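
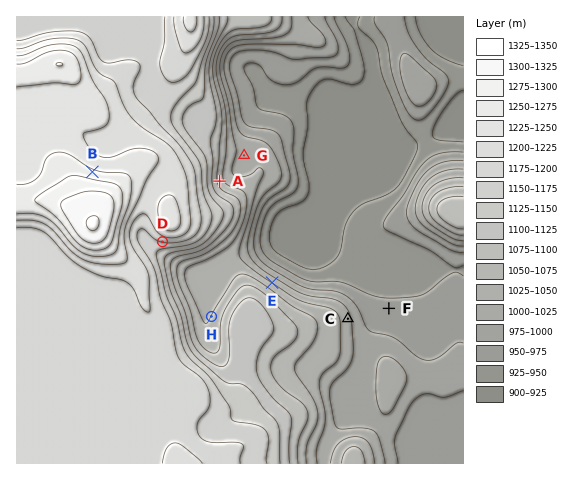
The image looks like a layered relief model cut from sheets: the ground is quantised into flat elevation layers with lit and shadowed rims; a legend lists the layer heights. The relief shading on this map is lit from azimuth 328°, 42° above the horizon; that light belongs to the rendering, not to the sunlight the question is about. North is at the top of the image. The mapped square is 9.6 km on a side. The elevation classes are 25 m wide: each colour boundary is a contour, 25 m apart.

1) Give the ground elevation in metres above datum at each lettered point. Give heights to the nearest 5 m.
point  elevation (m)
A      1065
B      1255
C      1010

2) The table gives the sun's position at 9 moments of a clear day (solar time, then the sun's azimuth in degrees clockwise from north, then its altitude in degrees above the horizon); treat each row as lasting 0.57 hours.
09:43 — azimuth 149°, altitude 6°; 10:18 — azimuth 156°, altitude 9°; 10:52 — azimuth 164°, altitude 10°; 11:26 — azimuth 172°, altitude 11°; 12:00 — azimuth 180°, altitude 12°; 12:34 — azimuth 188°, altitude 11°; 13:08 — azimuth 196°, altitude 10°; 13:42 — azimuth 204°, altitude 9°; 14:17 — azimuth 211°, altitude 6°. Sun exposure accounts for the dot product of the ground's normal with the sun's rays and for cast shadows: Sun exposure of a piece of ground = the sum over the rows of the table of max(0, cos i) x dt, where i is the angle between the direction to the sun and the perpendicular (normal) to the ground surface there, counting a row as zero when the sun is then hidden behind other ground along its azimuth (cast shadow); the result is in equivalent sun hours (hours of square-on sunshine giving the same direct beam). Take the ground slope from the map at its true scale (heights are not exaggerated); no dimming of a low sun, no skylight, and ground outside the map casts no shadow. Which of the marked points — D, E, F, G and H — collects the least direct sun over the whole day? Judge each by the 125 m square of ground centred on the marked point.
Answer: E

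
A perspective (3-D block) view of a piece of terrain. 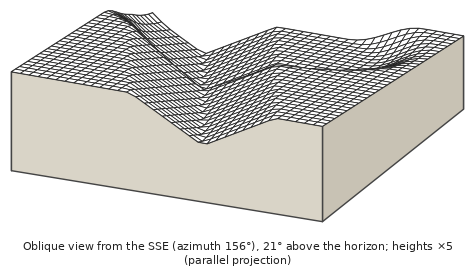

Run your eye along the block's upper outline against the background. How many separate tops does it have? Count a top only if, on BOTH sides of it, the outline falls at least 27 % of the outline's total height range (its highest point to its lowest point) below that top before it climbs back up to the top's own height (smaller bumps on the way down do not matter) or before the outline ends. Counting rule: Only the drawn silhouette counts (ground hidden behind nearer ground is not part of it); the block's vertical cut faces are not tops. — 2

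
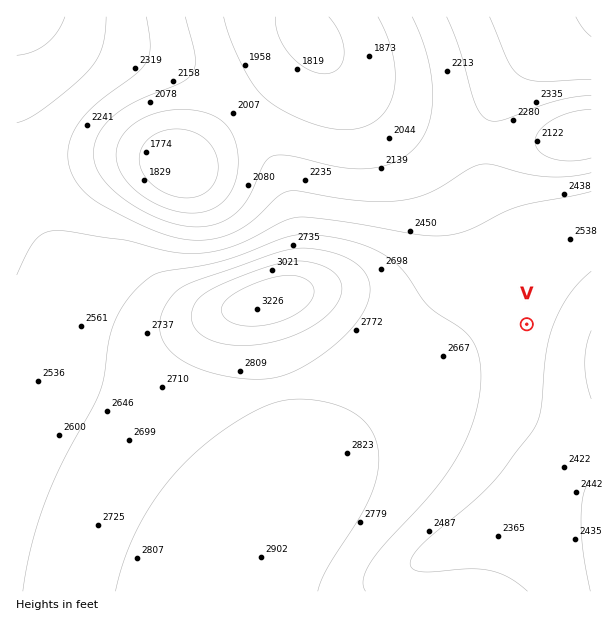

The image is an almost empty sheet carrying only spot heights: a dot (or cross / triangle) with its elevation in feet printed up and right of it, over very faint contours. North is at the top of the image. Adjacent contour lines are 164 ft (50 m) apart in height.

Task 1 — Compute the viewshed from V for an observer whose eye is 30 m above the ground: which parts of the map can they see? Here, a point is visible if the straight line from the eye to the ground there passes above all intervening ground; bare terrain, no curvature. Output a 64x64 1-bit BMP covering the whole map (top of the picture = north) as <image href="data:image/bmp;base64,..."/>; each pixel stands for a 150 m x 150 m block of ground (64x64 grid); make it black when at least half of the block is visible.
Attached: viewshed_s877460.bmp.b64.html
<image width="64" height="64" href="data:image/bmp;base64,Qk0+AgAAAAAAAD4AAAAoAAAAQAAAAEAAAAABAAEAAAAAAAACAAATCwAAEwsAAAIAAAAAAAAA////AAAAAAAAAAAAAA///wAAAAAAAf//AAAAAAAAf/8AAAAAAAA//wAAAAAAAA//AAAAAAAAB/8AAAAAAAAB/wAAAAAAAAB/AAAAAAAAAH8AAAAAHgAAPwAAAAAfgAA/AAAAAB/gAD8AAAAAH/AAPwAAAAAf/AA/AAAAAB//AD8AAAAAH//APwAAAAAf//x/AAAAAB////8AAAAAD////wAAAAAP////AAAAAA////8AAAAAD////wAAAAAP////AAAAAA////8AAAAAH////wAAAAD/////AAAAA/////8AAAAH/////wAAAA//////AAAAD/////8AAAAP/////wAAAAf/////AAAAA/////8AAAAB/////wAAAAD/////AAAAAH////8AAAAAH/8P/wAAAAAH/Af/AAAAAAAAA/8AAAAAAAAB/wAAAAAAAAA/AAAAAAAAAAMAAAAAAAAAAAAAAAAAAAAAAAAAAAAAAAAAAAAAAAAAAAAAAAAAAAAAAAAAAAAAAAAAAAAAAAAAAAAAAAAAAAAAAAAAAAAAAAAAAAAAAAAAAAAAAAAAAAAAAAAAAAAAAAAAAAAAAAAPAAAAAAAAAB/wAAAAAAAAP/8/+AAAAAA/////AAAAAH/////AAAAA/////8AAAAD/////4AAAAf/////gAAAD/////+AAAAf//w=="/>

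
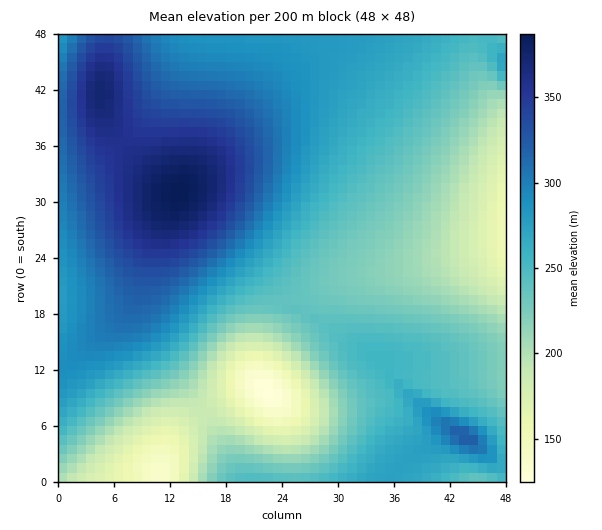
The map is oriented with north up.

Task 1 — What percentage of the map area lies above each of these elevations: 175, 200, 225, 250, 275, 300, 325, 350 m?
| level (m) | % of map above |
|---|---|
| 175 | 93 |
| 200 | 85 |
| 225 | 73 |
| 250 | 54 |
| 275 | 39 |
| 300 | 26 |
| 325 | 16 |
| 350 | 9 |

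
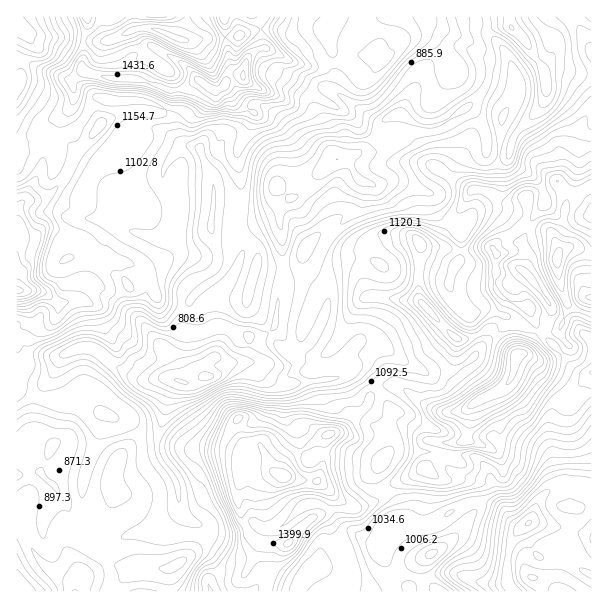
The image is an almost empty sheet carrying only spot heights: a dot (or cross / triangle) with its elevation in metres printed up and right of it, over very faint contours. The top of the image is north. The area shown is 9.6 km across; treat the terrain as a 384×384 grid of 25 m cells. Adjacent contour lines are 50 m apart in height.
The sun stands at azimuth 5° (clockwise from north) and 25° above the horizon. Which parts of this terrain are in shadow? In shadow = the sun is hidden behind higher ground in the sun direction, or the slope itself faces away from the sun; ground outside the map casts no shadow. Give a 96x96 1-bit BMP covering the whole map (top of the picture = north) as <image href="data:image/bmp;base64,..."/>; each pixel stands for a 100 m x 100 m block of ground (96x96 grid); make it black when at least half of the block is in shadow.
<image width="96" height="96" href="data:image/bmp;base64,Qk2+BAAAAAAAAD4AAAAoAAAAYAAAAGAAAAABAAEAAAAAAIAEAAATCwAAEwsAAAIAAAAAAAAA////AAAAAAAAAAAAAAAAAAAAHAAAAAAAAAwAAAAAGAAAAAAAAA4AAAAAAAAAAAAAAA4AAAfgAAAAAAAAAA8AAAfgAAAAAAAAAB8AAAPgAAAAAAAAAB+AAAHgAAAAAAAAAAfAAAAAAAAAAAAAEADgAAAAAAAAAAAAOADxwAAA8AAAAAAAPABz4AAA+AAAAAAAeABz+AIA/AAAAAAAeAgD/A+A/AAAAAAAeB8PH//h/AAAAAAAcB/8B//x/gAAAAAAcD/4AP///gAAAAAAYD/wAf///gAAAAAA4B/gAP/9/gAAAAAAwAQAADwATzAAAAAQwAAAAAAHAH4AAAAwgAAAAAAPgH4AAAAwAAAAAAA/gDwAAAAAAAAAAAD/AAAAAAAAAAAGAA/+AAAAAAAAAAAPgA/4AAAAAAAAAAAPAAADAAAAAAAAAAAAAAPP/AAAAAAAAAAAAAf//AAAAAAAAAAAAA///AAAAAAAAAAAAAf7/AAAAAAAAAAAACAN8AAAAAAAAAAAAEAA+YAAAAAAAAAAAAAAeYAAAAAAAAAAAAAAGYAAAAAAAAAAAAAAAIAAAAAAAAEAAAAAAIAAAAAAAAAAAAAAAAAAAAAAAAAAAABAAAAHAYAEABgAAADgAAiP/4AP3DAAAAHwAAjf/wODyAAAAAH4AAD//wPB4AAAAA/8AGDv/gfAQgAAAB8EAEPn/AfAB4AAAD4AAAfz/h+MH4AAAPwAAAf4/j+MPgAAAfwADA/8fj+AAAAAf/gAeAz8MH8AAAAAf/AB4HD8AH4AAAAAHAADgOD4ADAAAAAAAAADAOAAAAAAAAAAAAAAAMAAAAAAAAAAAAAAAcAAAAAAAAAAAAAAAcAAAAAAAAAAAAAAAYcAAAAAAAAAAAAEcA8AAAAAAAAAAAAGcAYAAAAAAAAAAAAGAAAAAAAAAAAAAAAAAAAAAAAAAAAAAAAAAAAAAAAAAAAAAAAAAAAAAAAAAAAAAAAAAAAAAAAAAAAAAAAAAAAAAAAAAAAAAAAAAAAAAAAAAAAAAAAAAAAAAAAAAAAAAAAIAAAAAAAAAAAAAAAcAAAAAAAAAAAAAAAIAAAAAAAAAAAAAAAAAAAAAAAAgAAAAAAAAAAAAAABwGAAAAAAAAAAAAADwHAAAAAAAAAAAAAD4PgAAAAAAAAAAAAH4PgeAAAAAAAAAAA/4fw/wAAAAAAAAAD//fg/wAAAAAAAAAD///h/4AAAAAAAAAH///D/wAAAAAAAAAf//+D/AAAAAAAAAD///8wPGB4AAAAAAH////wOPg8AAAAAD/////wAfwDAAAAAH/////gA8wBgAAAAH///v+AB+AAwAAABH/+TD4ADHAAAAAADH/wCBgAADgAAAAAAPwAAAADgBwAAAAAAAAAAAAfAA4AAAAAAAABwAH8AA+AAAAAAAADAAHgAAfAAAAAAAAAAAGAAAHAAAAAAAAAAAAAAAAAAAAAAAAAAAAAAAAAAAAAAA8DA4AAAAAAAAAAAG//g9gAAAAAAAAAAMf/g5wAAAAAAAAAAID/gBgAAAAAAAAA="/>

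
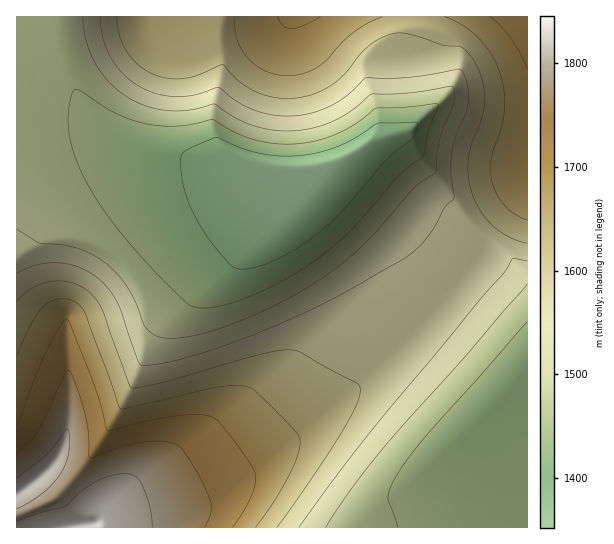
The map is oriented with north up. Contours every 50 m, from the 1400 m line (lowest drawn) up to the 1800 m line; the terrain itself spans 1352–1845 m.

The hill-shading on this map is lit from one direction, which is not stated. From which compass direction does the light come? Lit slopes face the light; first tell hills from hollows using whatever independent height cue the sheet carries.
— SE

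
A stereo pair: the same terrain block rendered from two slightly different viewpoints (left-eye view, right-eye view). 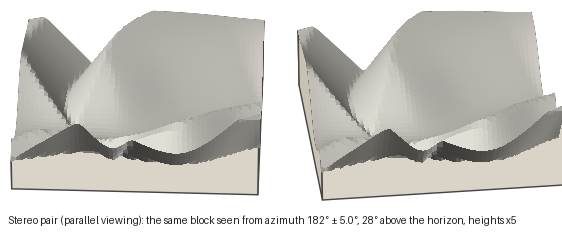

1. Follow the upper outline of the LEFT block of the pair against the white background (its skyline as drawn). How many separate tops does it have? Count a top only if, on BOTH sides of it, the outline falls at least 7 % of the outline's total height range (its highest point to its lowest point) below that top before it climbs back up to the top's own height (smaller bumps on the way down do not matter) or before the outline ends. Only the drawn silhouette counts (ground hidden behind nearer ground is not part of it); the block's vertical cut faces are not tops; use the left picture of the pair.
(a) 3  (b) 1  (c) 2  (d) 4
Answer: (c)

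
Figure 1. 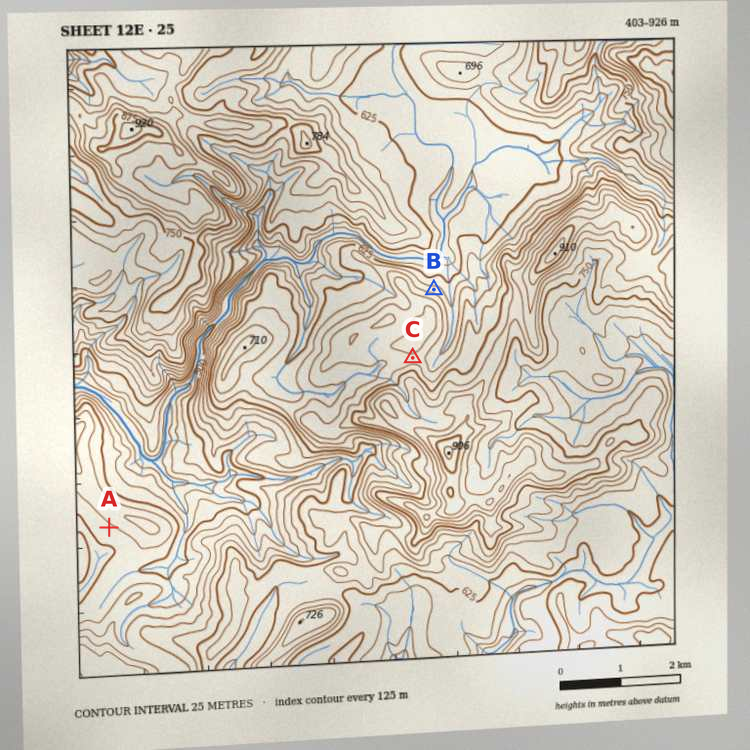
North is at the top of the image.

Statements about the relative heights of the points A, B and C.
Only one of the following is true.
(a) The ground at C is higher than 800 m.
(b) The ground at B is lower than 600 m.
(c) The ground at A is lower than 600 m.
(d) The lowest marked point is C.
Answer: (c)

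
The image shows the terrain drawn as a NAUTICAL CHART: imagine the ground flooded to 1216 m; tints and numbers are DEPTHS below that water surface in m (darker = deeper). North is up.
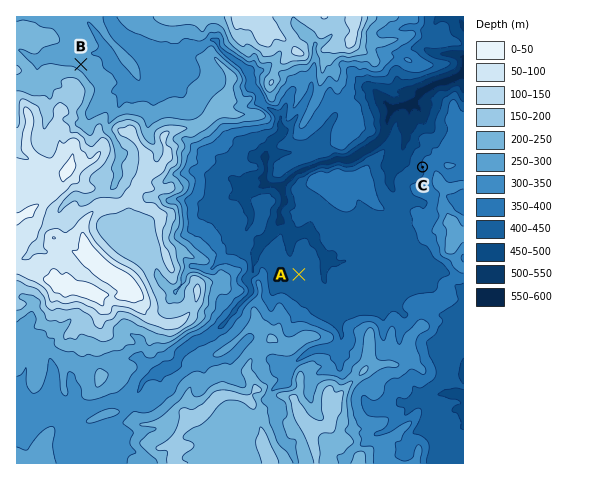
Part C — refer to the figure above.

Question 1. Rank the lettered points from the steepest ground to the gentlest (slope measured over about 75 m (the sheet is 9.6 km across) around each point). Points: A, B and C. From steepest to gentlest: C B A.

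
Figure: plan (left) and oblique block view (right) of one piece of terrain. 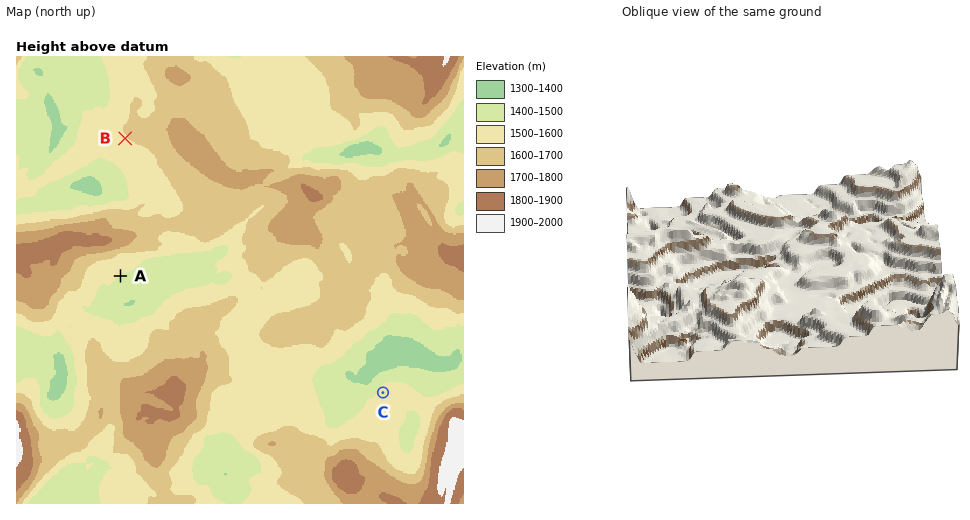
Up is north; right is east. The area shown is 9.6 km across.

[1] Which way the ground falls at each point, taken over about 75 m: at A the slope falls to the SE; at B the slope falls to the SW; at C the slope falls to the NW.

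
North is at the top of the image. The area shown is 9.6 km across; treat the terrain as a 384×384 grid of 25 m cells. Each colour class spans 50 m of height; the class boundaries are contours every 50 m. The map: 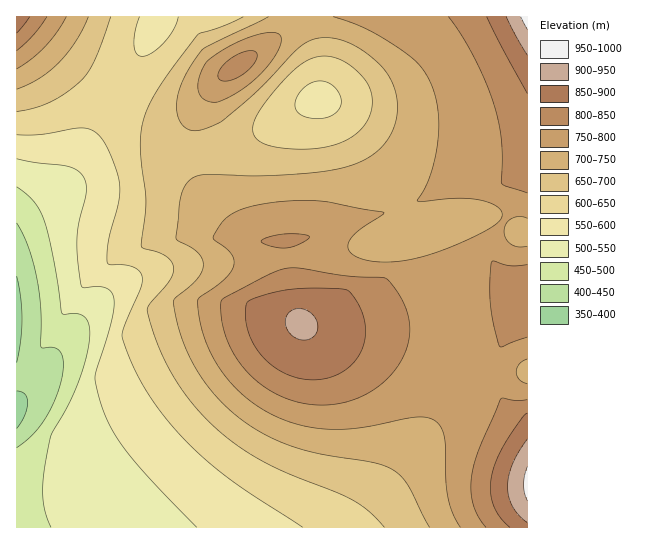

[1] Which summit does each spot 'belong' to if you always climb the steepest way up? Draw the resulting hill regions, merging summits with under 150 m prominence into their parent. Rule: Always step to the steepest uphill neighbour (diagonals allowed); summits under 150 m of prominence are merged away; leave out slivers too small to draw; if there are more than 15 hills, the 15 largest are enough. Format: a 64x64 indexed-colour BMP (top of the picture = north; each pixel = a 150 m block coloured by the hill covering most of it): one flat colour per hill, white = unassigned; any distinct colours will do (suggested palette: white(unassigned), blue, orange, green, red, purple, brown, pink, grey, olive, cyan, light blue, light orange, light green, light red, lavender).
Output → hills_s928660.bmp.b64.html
<image width="64" height="64" href="data:image/bmp;base64,Qk12CAAAAAAAAHYAAAAoAAAAQAAAAEAAAAABAAQAAAAAAAAIAAATCwAAEwsAABAAAAAAAAAA////ALR3HwAOf/8ALKAsACgn1gC9Z5QAS1aMAMJ34wB/f38AIr28AM++FwDox64AeLv/AIrfmACWmP8A1bDFABEREREREREREREREREREREREREREREREREREREREREREREREREREREREREREREREREREREREREREREREREREREREREREREREREREREREREREREREREREREREREREREREREREREREREREREREREREREREREREREREREREREREREREREREREREREREREREREREREREREREREREREREREREREREREREREREREREREREREREREREREREREREREREREREREREREREREREREREREREREREREREREREREREREREREREREREREREREREREREREREREREREREREREREREREREREREREREREREREREREREREREREREREREREREREREREREREREREREREREREREREREREREREREREREREREREREREREREREREREREREREREREREREREREREREREREREREREREREREREREREREREREREREREREREREREREREREREREREREREREREREREREREREREREREREREREREREREREREREREREREREREREREREREREREREREREREREREREREREREREREREREREREREREREREREREREREREREREREREREREREREREREREREREREREREREREREREREREREREREREREREREREREREREREREREREREREREREREREREREREREREREREREREREREREREREREREREREREREREREREREREREREREREREREREREREREREREREREREREREREREREREREREREREREREREREREREREREREREREREREREREREREREREREREREREREREREREREREREREREREREREREREREREREREREREREREREREREREREREREREREREREREREREREREREREREREREREREREREREREREREREREREREREREREREREREREREREREREREREREREREREREREREREREREREREREREREREREREREREREREREREREREREREREREREREREREREREREREREREREREREREREREREREREREREREREREREREREREREREREREREREREREREREREREREREREREREREREREREREREREREREREREREREREREREREREREREREREREREREREREREREREREREREREREREREREREREREREREREREREREREREREREREREREREREREREREREREREREREREREREREREREREREREREREREREREREREREREREREREREREREREREREREREREREREREREREREREREREREREREREREREREREREREREREREREREREREREREREREREREREREREREREREREREREREREREREREREREREREREREREREREREREREREREREREREREREREREREREREREREREREREREREREREREREREREREREREREREREREREREREREREREREREREREREREREREREREREREREREREREREREREREREREREREREREREREREREREREREREREREREREREREREREREREiERERERESIRERERERERERERERERERERERERERERERESIiIhERESIjERERERERERERERERERERERERERERERESIiIiIiIiIiMzERERERERERERERERERERERERERERERIiIiIiIiIiIzMxERERERERERERERERERERERERERERIiIiIiIiIiIjMzMxEREREREREREREREREREREREREREiIiIiIiIiIiMzMzIhEREREREREREREREREREREREREiIiIiIiIiIiIzMzMyIRERERERERERERERERERERERESIiIiIiIiIiIjMzMzMiIRERERERERERERERERERERESIiIiIiIiIiIiMzMzMyIiIRERERERERERERERERERERIiIiIiIiIiIiIzMzMzMiIiIiIiIiIhERERERERERERIiIiIiIiIiIiIjMzMzMyIiIiIiIiIiIiERERERERERIiIiIiIiIiIiIiMzMzMzMiIiIiIiIiIiIiERERERERIiIiIiIiIiIiIiIzMzMzMyIiIiIiIiIiIiIiERERERIiIiIiIiIiIiIiIjMzMzMzMiIiIiIiIiIiIiIiEREREiIiIiIiIiIiIiIiMzMzMzMzIiIiIiIiIiIiIiIiEREiIiIiIiIiIiIiIiIzMzMzMzMiIiIiIiIiIiIiIiIhIiIiIiIiIiIiIiIiIjMzMzMzMzIiIiIiIiIiIiIiIiIiIiIiIiIiIiIiIiIiMzMzMzMzMiIiIiIiIiIiIiIiIiIiIiIiIiIiIiIiIiIzMzMzMzMzIiIiIiIiIiIiIiIiIiIiIiIiIiIiIiIiIjMzMzMzMzMiIiIiIiIiIiIiIiIiIiIiIiIiIiIiIiIiMzMzMzMzMzIiIiIiIiIiIiIiIiIiIiIiIiIiIiIiIiIzMzMzMzMzMyIiIiIiIiIiIiIiIiIiIiIiIiIiIiIiIjMzMzMzMzMzIiIiIiIiIiIiIiIiIiIiIiIiIiIiIiIiMzMzMzMzMzMyIiIiIiIiIiIiIiIiIiIiIiIiIiIiIiIzMzMzMzMzMzIiIiIiIiIiIiIiIiIiIiIiIiIiIiIiIjMzMzMzMzMzMyIiIiIiIiIiIiIiIiIiIiIiIiIiIiIi"/>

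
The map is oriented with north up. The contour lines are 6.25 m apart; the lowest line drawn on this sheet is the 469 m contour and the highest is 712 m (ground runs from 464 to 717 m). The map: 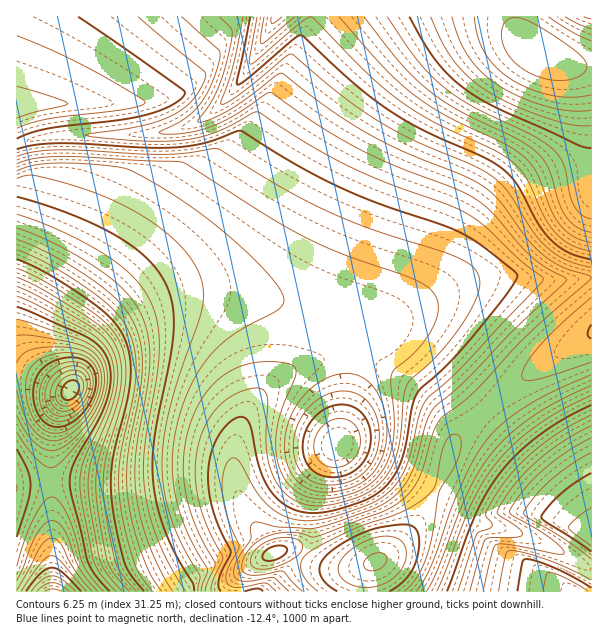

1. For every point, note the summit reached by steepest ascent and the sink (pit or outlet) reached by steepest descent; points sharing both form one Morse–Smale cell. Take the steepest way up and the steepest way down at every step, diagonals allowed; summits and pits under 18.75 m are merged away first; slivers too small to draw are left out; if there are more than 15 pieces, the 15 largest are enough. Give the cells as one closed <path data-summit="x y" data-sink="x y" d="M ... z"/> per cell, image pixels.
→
<path data-summit="540 53" data-sink="71 390" d="M515 16l-498 0-1 467 31-1 3-2 0-34 5-27 6-15 12-17 11-25 13-20 11-11 23-17 27-13 39-9 46 2 57 13 53 19 18 2 21-8 66-36 27-8 27 0 27 4 52-2 1-210-26-4-17-6-15-9-16-17z"/><path data-summit="375 561" data-sink="71 390" d="M512 276l-27 0-12 2-39 18-42 24-21 8-18-2-68-24-55-10-45 2-35 10-19 10-23 17-11 11-13 20-10 22-13 20-6 15-5 27 0 34 82 2 57-6 32 0 7 2 6 4 1-39 5-15 12-23 21-23 15-10 12-6 27-8 35 2 22 7 17 9 22 16 21 21 8 13 3 16 25-27 45-39 67-43-1-55-52 2z"/><path data-summit="375 561" data-sink="576 591" d="M591 334l-66 42-45 39-24 25-14 39-15 30-19 27-15 14-23 16-4 12 0 14 226-1z"/><path data-summit="375 561" data-sink="338 444" d="M354 358l-36 2-30 12-15 10-17 17-16 29-6 25 0 21 2 15 11 26 13 18 12 20 10-3 12 0 17 12 19 6 26 0 16-4 14-8 22-20 19-27 15-30 12-36 0-12-6-12-25-27-22-16-24-12z"/><path data-summit="375 561" data-sink="53 591" d="M221 476l-32 0-57 6-81-1 1 110 181 1 3-13 12-11 24-14-25-39-12-32-7-5z"/><path data-summit="375 561" data-sink="71 390" d="M294 550l-12 0-28 14-18 15-2 12 132 0 0-13 5-14-15 4-26 0-19-6z"/><path data-summit="540 53" data-sink="53 591" d="M50 481l-34 4 1 107 35-1 0-105z"/><path data-summit="540 53" data-sink="591 17" d="M591 16l-75 0 0 8 6 12 21 19 23 9 25 3z"/>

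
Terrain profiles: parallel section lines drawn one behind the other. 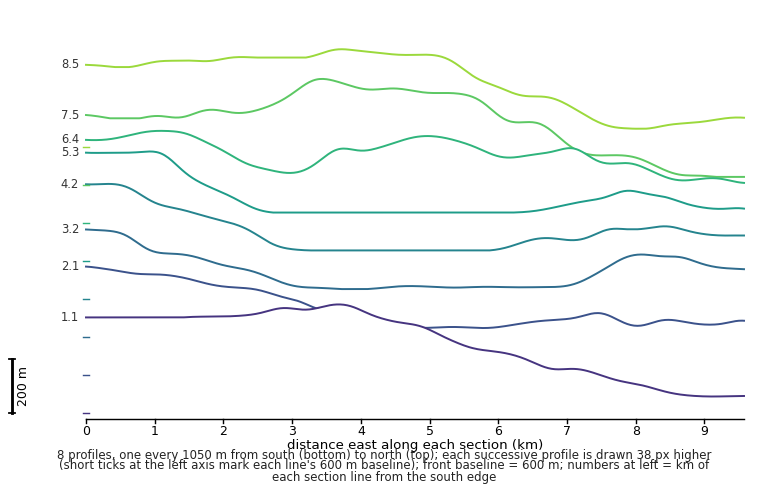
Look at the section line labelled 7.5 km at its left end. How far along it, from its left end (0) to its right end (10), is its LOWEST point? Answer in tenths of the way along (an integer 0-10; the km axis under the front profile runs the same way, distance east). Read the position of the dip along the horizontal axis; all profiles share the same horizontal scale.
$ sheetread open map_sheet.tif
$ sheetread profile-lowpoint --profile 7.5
10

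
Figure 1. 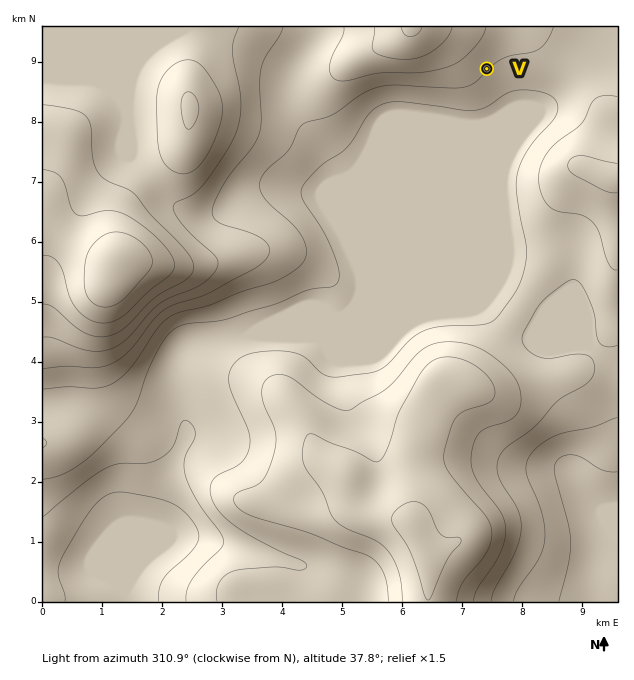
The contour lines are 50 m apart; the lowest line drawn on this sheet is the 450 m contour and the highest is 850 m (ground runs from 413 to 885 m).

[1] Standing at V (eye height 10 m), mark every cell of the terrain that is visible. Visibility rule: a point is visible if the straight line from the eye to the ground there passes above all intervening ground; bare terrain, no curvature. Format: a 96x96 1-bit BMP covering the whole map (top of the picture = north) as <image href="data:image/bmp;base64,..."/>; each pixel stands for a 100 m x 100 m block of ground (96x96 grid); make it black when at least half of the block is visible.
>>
<image width="96" height="96" href="data:image/bmp;base64,Qk2+BAAAAAAAAD4AAAAoAAAAYAAAAGAAAAABAAEAAAAAAIAEAAATCwAAEwsAAAIAAAAAAAAA////AAAAAAAAAAAAAAAAAAAAAAAAAAAAAAAAAAAAAAAAAAAAAAAAAAAAAAAAAAAAAAAAAAAAAAAAAAAAAAAAAAAAAAAAAAAAAAAAAAAAAAAAAAAAAAAAAAAAAAAAAAAAAAAAAAAAAAAAAAAAAAAAAAAAAAAAAAAAAAAAAAAAAAAAAAAAAAAAAAAAAAAAAAAAAAAAAIAAAAAAAAAAAAAAAYAAAAAAAAAAAAAAB4AAAAAAAAAAAAAA/4AAAAAAAAAAAAAD/wAAAAAAAAAAAAAH/wAAAAAAAAAAAAAH/wAAAAAAAAAAAAAH/gAAAAAAAAAAAAAP/AAAAAAAAAAAAAAfmAAAAAAAAAAAAAA/mAAAAAAAAAAAAAB/iAAAAAAAAAAAAAH/iAAAAAAAAAAAAAP/mAAAAAAAAAAAAAf/mAAAAAAAAAAAAA//CAAAAAAAAAAAAA/+CAAAAAAAAAAAAA/+DAAAAAAAAAAAAB/8DAAAAAAAAAAAAB/8HAAAAAAAAAAAAD///AAAAAAAAAAAAH///AAAAAAAAAAAAP///AAAAAAAAAAAAf///gAHgAAAAAAAA////gA/4AAAAAAAB////wH/+AAAAAAAD////4f//wAAAAAAf////////+AAAAAA//////////AAAAAAP/////////AAAAAAH////////+AAAAAAA////////8AAAAAAAH//////f8AAAAAAAD/////+f4AAAAAAAA/////+P4AAAAAAAAf////+GQAAAAAAAAH/////AAAAAgAAAAB/////gAAAAgAAAAA/////gAAAAwAAAAA/////wAAAB4AAAAB/////wAAAB4AAAAB/////4AAAA8AgAAD/////4AAAAf/8AAP/////8AAAAf//AA//////+AAAAf//8H//////+AAAA///////////+AAAB///////////8AAAB///////////8AAAD///////////4AAAD///////////4AAAH///////////wAAAH///////////wAAAH///////////wAAAP///////////4AAAH8D//8H/////4AAAAAB4AAB/////8AAAAAB4AAAf////8AAAAAB4AAAP////+AAAAAB4AAAD/////AAAAAB4AAAA/////gMAAAB4AAAAP////48AAAB4AAAAD/////8AAAB4AAAAB/////8AAAB4AAAAAf////8AAAB4AAAAAH////8AAAB4AAAAAB////8AAABwAAAAAAf///4AAABwAAAAAAP///4AAAAAAAAAAAD///4AAAAAAAAAAAB///4AAAAAAAAAAAB///8AAAAAAAAAAAB///8AAAAAAAAAAAB///8AAAAAAAAAAAD///8AAAAAAAAAAAH///8AAAAAAAAAAAH///8AAAAAAAAAAAP///8AAAAAAAAAAAf///8AAAAAAAAAA////4cAAAAAAAAAA///+AEAAAAAAAAAAf//8AAAAAAAAAAAAf//4AAAAAAAAAAAAPgBwAAAAAAAAAAAAEAAAAA="/>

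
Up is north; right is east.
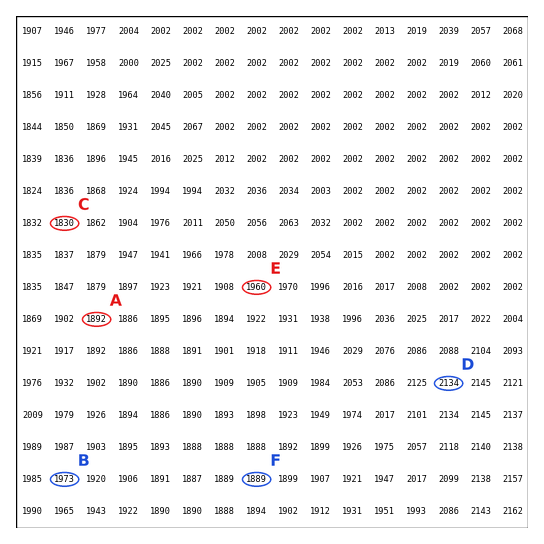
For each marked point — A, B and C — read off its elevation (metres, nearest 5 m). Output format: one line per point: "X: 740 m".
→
A: 1890 m
B: 1975 m
C: 1830 m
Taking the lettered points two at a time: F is below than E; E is below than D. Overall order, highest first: D E F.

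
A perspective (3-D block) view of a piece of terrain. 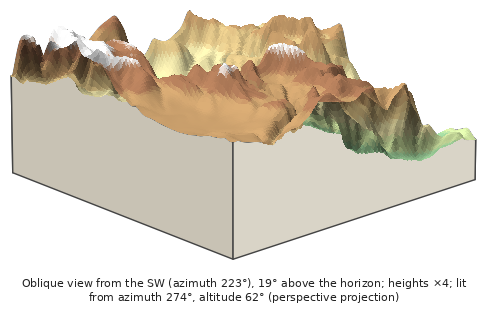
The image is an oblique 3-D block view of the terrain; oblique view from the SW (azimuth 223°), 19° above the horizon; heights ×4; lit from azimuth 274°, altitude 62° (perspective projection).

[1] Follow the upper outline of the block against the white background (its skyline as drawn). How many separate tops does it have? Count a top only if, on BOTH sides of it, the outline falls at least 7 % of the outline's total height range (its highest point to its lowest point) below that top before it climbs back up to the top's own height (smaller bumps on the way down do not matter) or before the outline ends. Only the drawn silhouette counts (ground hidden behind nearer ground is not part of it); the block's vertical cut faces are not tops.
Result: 5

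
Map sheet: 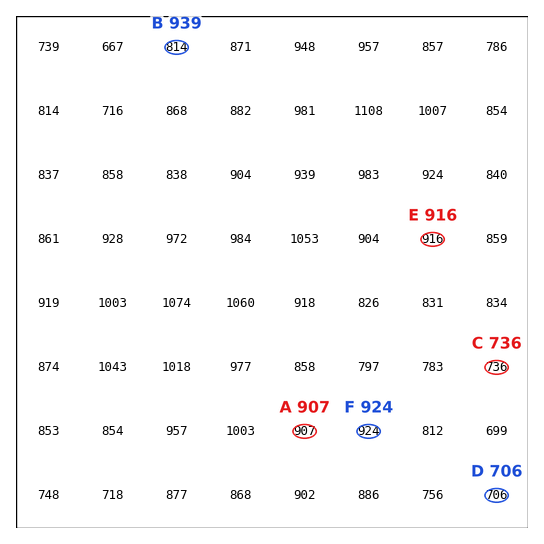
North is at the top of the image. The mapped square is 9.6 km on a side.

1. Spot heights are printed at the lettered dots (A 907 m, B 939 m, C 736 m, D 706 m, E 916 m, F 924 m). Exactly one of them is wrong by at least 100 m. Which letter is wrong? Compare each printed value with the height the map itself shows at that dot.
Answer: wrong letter B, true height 814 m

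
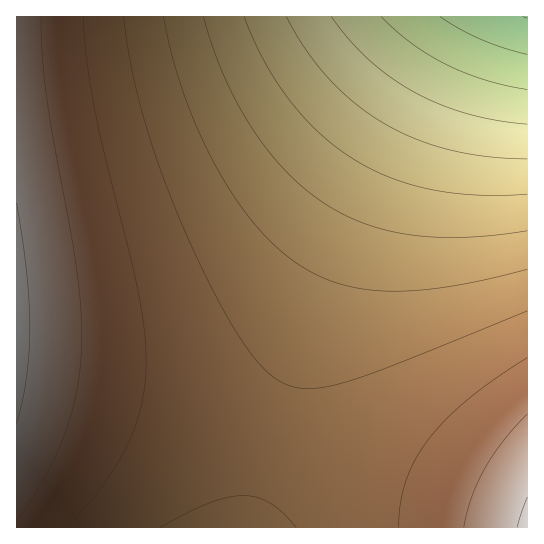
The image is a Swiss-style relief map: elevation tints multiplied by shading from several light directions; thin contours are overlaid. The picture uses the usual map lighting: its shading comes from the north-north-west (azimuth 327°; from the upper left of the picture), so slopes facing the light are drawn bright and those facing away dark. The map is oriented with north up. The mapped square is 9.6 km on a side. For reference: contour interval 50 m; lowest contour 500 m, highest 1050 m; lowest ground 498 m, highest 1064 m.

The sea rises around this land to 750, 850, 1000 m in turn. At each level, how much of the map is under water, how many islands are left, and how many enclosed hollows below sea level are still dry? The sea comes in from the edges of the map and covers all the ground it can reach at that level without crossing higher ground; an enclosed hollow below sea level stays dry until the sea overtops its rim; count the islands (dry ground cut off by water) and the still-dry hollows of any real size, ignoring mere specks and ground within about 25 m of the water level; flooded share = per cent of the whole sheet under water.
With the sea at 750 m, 15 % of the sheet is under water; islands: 0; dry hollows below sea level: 0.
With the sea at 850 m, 32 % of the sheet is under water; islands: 0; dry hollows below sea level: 0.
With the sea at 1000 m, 90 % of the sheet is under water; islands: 0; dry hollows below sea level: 0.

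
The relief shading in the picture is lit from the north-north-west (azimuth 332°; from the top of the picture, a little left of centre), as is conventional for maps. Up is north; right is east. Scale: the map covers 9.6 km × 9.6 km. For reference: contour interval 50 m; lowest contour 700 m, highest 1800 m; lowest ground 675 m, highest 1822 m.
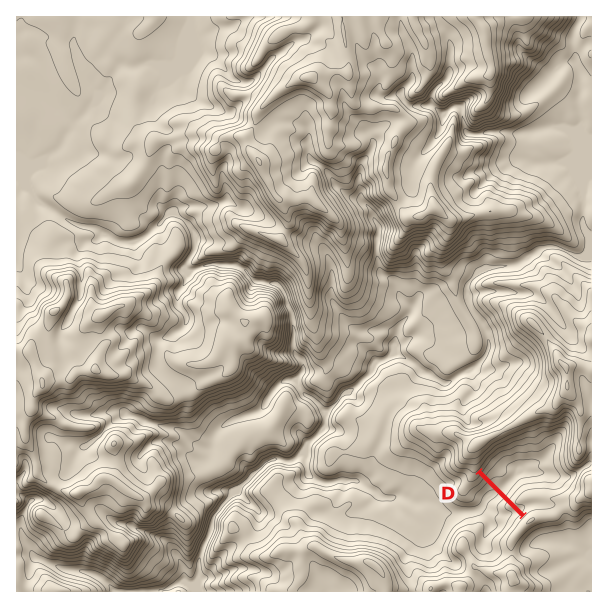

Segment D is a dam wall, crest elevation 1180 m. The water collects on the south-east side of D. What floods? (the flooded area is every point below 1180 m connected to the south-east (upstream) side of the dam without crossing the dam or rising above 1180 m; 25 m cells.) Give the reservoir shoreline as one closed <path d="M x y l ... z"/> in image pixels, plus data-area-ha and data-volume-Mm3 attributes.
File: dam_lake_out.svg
<path d="M561 428l-10 5-5 0-6 3-4 4-8-1-6 3-9 2-7 4-5 0-10 8-10 12 0 2 43 42 14-8-1-2-9-2-2-2 2-4 3-1 26 0 4-1 7-6 8-10-1-2-6-2-5-7-2-13 2-2 1-18-4-4z" data-area-ha="120" data-volume-Mm3="96.61"/>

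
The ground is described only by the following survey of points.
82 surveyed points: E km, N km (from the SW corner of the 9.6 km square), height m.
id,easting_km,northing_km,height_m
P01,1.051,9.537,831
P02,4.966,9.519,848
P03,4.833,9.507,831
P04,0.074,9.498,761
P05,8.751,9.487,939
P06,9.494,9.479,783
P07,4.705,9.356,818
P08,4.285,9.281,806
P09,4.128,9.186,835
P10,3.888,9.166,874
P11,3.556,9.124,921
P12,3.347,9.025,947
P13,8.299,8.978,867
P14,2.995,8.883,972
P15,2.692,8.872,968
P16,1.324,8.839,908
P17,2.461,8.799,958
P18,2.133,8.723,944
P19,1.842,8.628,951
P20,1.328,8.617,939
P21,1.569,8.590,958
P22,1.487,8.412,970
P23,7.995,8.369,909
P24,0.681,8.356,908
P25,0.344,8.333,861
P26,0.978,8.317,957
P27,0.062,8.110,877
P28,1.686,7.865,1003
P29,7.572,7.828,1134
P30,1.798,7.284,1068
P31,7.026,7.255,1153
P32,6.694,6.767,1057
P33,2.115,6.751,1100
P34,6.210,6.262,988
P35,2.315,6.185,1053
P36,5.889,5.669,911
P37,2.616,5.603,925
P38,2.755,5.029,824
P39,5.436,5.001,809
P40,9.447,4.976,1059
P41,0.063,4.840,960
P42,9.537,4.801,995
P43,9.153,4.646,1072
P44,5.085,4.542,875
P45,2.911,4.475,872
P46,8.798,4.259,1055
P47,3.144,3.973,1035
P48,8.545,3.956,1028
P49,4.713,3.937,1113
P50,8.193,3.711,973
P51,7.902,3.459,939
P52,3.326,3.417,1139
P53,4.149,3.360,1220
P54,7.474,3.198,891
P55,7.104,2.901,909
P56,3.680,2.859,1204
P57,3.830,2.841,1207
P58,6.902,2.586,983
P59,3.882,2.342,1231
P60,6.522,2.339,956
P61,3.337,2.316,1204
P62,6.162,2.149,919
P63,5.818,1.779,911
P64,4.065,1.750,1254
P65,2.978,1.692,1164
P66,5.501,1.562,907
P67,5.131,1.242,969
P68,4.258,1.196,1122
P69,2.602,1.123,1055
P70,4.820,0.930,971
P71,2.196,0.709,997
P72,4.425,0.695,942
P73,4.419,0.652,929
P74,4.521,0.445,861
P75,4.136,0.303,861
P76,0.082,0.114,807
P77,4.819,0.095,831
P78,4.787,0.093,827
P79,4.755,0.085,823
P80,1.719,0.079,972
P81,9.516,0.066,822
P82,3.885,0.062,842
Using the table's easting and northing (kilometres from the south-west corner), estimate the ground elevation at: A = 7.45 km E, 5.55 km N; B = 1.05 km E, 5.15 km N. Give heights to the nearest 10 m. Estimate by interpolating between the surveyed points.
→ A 930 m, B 770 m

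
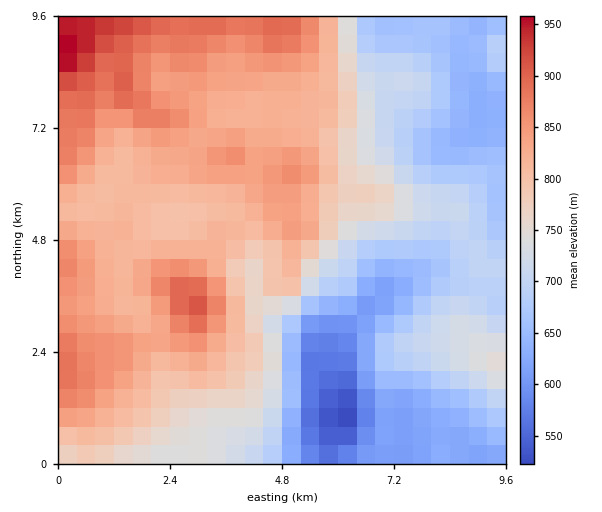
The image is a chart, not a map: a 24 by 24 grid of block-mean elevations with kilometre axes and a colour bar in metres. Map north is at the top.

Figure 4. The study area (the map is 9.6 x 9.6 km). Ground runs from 520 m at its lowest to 960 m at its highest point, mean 760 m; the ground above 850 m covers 15.3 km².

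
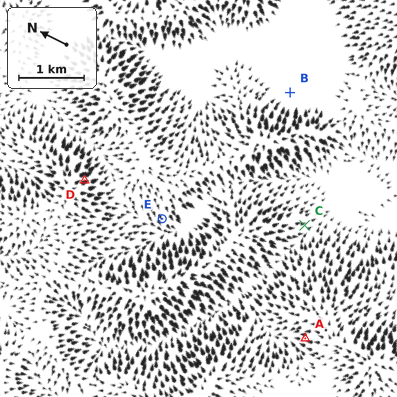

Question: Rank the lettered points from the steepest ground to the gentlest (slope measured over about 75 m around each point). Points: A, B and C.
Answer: A C B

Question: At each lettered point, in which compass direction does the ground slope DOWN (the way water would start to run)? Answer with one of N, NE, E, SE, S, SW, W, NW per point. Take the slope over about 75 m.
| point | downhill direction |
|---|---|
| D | SE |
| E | SW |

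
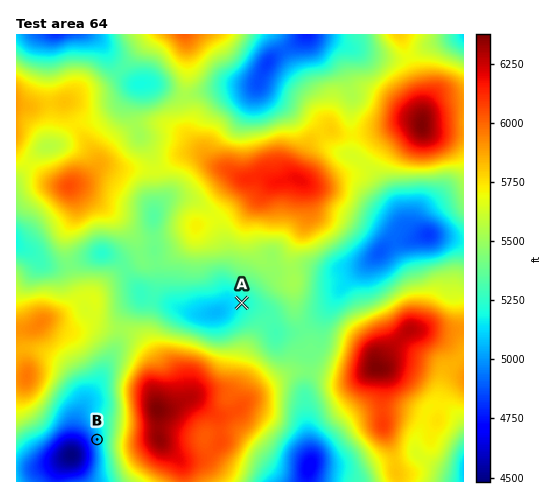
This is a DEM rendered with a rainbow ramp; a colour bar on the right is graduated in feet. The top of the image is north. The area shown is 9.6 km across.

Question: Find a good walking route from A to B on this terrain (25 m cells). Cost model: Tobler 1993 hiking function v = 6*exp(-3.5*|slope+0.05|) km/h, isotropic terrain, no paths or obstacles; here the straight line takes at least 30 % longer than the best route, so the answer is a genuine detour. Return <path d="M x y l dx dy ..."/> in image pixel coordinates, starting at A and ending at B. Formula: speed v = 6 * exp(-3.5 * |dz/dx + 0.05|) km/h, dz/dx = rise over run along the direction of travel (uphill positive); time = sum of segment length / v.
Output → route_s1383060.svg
<path d="M242 303l-13 13-26 13-48 0-18 9-7 7-21 42 0 13-4 7-4 4-4 7 0 21"/>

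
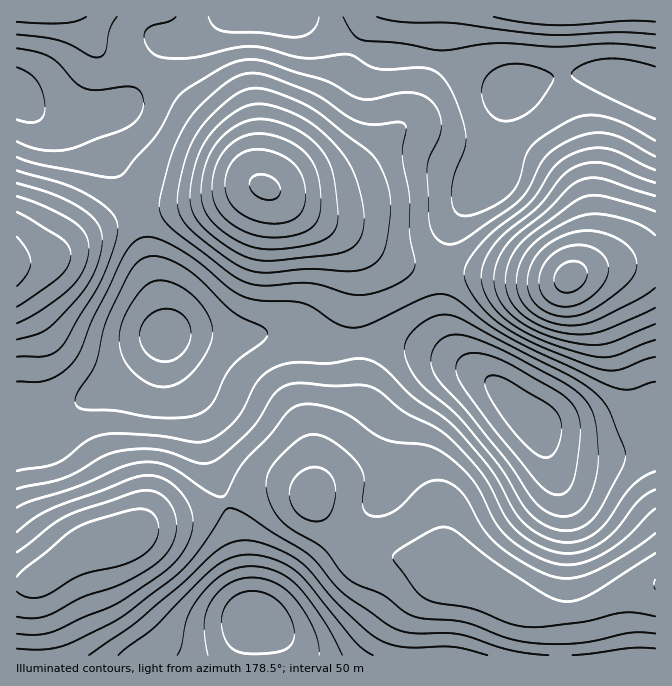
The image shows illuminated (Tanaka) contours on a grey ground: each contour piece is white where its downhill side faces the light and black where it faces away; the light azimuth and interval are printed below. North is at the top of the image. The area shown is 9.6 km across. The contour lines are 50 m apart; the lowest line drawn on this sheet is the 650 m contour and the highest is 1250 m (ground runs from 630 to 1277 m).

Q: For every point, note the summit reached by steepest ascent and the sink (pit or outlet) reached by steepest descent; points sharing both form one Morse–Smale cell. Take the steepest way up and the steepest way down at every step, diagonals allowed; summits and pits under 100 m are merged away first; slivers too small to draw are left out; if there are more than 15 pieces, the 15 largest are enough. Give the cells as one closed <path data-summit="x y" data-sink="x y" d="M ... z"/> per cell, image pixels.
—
<path data-summit="255 17" data-sink="265 187" d="M300 16l-76 0-20 15-14 7-21 3-13 12-10 22-17 25-12 9-17 4-2 2 0 12 5 16 28 49 5 20 4 2 9-3 56-8 42-15 17-2 44 30 42 18 37 24 23 8 32 3 6-32 8-20 7-10 30-30 6-32 4-30 6-23-42-21-27-10-26-5-29 0-25-7-38-18z"/><path data-summit="534 423" data-sink="655 585" d="M390 343l-30 0-4 2 0 18 2 2-2 40-3 8-24 34-16 45 1 10 12 16 28 30 10 6 41 4 13 3 27 12 30 8 50 27 30 6 4 6 2 8 1 28 93 0 1-208-39 6-40 0-18-5-13-9-8-13-13-13-37-35-10-6-30-15-24-9z"/><path data-summit="255 17" data-sink="570 277" d="M602 74l-33 0-20 4-25 6-15 8-6 23-4 30-6 32-30 30-7 10-10 26-2 28 54 3 32 5 37 0 7-5 21-6 24-4 37-1 0-171-7-1-22-10z"/><path data-summit="254 618" data-sink="655 585" d="M290 489l-30 0-25 9-9 5 10 31 12 70 6 16 1 36 306-1 0-27-2-8-4-6-30-6-50-27-30-8-27-12-13-3-41-4-10-6-16-16-22-27-6-11z"/><path data-summit="534 423" data-sink="570 277" d="M655 264l-36 0-24 4-21 6-7 5-37 0-32-5-54-3-3 14 2 40 15 30 9 9 21 15 50 48 8 13 9 8 22 6 40 0 37-5 2-2z"/><path data-summit="165 335" data-sink="118 538" d="M165 336l-43 42-47 28-30 33-10 5-19 4 1 136 15-1 10-5 22-17 24-15 36-8 38-19 40-8 24-9-17-40-11-49-19-28-6-15z"/><path data-summit="254 618" data-sink="118 538" d="M225 503l-23 8-40 8-38 19-36 8-24 15-22 17-10 5-15 1-1 71 238 1 0-36-6-16-12-70z"/><path data-summit="165 335" data-sink="265 187" d="M264 186l-17 2-42 15-56 8-11 4 10 45 13 45 5 30 36-2 2 1 43 2 20-3 21 0 39 11 28 0 1-76-8-21-18-18-26-15z"/><path data-summit="165 335" data-sink="655 585" d="M288 333l-21 0-20 3-65-3-13 1-3 3 7 33 6 15 19 28 11 49 9 23 9 18 17-9 16-5 30 0 22 7 12-39 9-17 20-27 3-8 2-8-2-52-29-1z"/><path data-summit="165 335" data-sink="17 263" d="M137 214l-32 10-27 14-24 16-17 5-21 3 1 186 18-4 10-5 30-33 47-28 44-43-5-30z"/><path data-summit="255 17" data-sink="560 17" d="M655 16l-354 1 21 14 38 18 25 7 29 0 26 5 27 10 38 20 7 0 16-8 41-9 33 0 25 7 22 10 6 0z"/><path data-summit="255 17" data-sink="42 17" d="M222 16l-205 0-1 79 18 14 20 7 26 0 37-7 8-5 9-11 12-18 10-22 9-10 25-5 19-10z"/><path data-summit="255 17" data-sink="17 263" d="M17 96l0 165 20-2 17-5 24-16 27-14 33-11-9-25-26-45-5-16 0-14-18 3-35-2-11-5z"/><path data-summit="534 423" data-sink="265 187" d="M320 221l-2 1 12 7 14 13 10 20 2 6-2 74 3 2 3-1 42 1 22 5 24 9 20 10 3-1-18-19-10-23-2-10 1-46-14 0-30-6-23-12-25-17z"/>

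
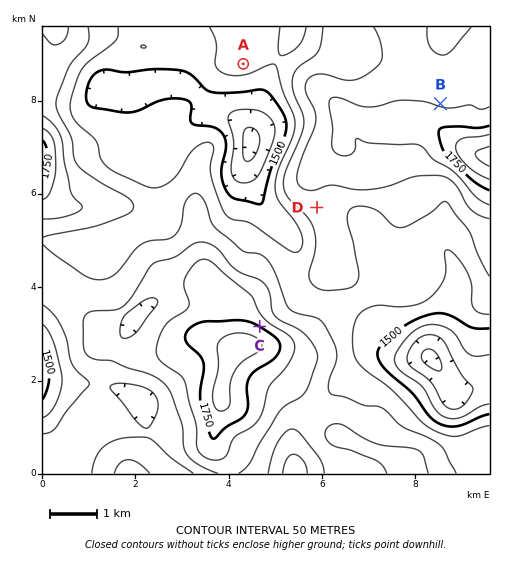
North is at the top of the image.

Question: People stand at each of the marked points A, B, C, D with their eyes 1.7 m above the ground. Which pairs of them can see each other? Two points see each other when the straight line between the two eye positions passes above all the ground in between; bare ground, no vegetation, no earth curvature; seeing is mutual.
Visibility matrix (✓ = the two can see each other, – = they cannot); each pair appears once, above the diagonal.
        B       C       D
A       –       ✓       –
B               –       –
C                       ✓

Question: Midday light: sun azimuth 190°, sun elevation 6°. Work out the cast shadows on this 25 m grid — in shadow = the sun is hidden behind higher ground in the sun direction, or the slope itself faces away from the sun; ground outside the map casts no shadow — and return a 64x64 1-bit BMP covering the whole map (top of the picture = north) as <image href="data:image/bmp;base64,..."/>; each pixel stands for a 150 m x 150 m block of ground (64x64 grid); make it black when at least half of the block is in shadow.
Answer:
<image width="64" height="64" href="data:image/bmp;base64,Qk0+AgAAAAAAAD4AAAAoAAAAQAAAAEAAAAABAAEAAAAAAAACAAATCwAAEwsAAAIAAAAAAAAA////AAAAAAAAAAAAAAAAAAAAAAAAAAAAAAAAAAAAAAAAAAAAAAAAAAAAAAAAAH/gAAAAAAAB//yAAAAAAAf//4AAAAAAHg//gAAAAAAQD/+AAAAAAAAf/wAAAAAAAH//AAAAAAAA//8AAAAAAAD//wAAAAAAAf//AAAAAAAD//EAAAAAAAP/8AAAAAAAAf/gAAAAAAAAf8AAAAAAAAAfwAAAAB/+AAMAAAAAf/4AAAAAAAH//gAAAAAAP//+AAAAAAAYf/wAAAAAAAAf/AAAAAAAAA/8AAAAAAAAD/gAAAAAAAA/+AAAAAAAAH/wAAAAAAAA//AAAABwAAH/8AAAAPAA4//wAAAAAAHn//AAAAAAAef/8AAAAAAAA//wAAAAAAAB/+AAAAAAAAD/wAAAAAAAAP+AAAAAAAAAfwAAAAAAAAB+AAAAAAB/AP4AAAAAAf+AfgAAAAAH/4B+AAAAAA//AD4AAAAAD/wAPgAAAAAGIAAeAAAAAAAAAA4AAAAA4AAADAAAAA/4AAPgAAAAH/wAA+AAAAA//AAB4AAAAH/8fADAAAAA//j/AAAAAAH/cH/wAAAYAP9gA/AAADgABwAA4AAAeAABAAAAAAHwAAAAAAAAA/AAAAAAAAAHgAAAAAAAAAcAAAAAAAAABgAAAAAAAAAAAAAAAAAAAAAAAAAAAAAAAAAAAA=="/>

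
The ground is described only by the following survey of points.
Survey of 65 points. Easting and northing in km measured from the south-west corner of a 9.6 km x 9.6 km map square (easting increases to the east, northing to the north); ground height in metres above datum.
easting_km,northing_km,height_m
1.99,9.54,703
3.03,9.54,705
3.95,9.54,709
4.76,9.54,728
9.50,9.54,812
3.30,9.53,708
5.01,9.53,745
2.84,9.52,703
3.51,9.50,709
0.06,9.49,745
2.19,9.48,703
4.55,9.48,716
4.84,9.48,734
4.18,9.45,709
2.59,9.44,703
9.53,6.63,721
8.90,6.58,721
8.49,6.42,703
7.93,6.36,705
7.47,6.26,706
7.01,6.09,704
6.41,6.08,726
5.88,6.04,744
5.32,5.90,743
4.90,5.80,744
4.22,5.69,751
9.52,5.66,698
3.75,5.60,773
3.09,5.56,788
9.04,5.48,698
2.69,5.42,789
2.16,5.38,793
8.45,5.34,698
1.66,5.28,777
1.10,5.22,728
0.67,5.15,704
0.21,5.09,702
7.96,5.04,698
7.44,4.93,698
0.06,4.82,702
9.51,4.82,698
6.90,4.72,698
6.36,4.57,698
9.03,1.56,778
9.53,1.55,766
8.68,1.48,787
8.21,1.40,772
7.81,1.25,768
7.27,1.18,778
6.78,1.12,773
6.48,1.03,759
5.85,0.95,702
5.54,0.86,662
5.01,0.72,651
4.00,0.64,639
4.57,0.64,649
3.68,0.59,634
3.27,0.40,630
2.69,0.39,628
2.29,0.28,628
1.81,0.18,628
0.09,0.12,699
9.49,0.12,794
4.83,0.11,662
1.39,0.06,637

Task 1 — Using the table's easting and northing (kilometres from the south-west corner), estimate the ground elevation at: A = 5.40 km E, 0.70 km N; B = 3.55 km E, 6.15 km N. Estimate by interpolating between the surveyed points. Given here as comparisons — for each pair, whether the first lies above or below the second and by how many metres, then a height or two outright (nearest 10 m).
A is below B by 80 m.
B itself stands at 740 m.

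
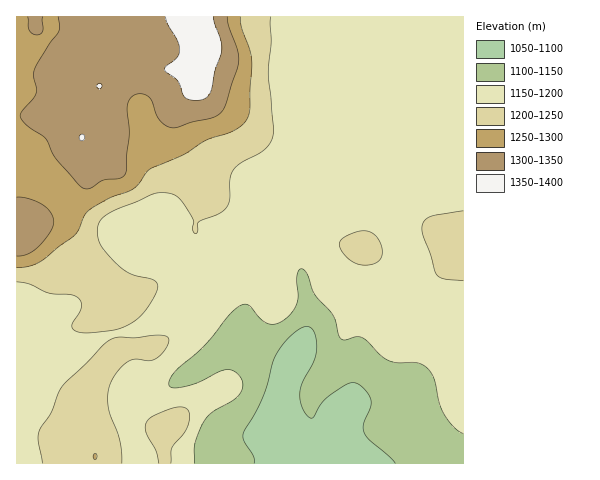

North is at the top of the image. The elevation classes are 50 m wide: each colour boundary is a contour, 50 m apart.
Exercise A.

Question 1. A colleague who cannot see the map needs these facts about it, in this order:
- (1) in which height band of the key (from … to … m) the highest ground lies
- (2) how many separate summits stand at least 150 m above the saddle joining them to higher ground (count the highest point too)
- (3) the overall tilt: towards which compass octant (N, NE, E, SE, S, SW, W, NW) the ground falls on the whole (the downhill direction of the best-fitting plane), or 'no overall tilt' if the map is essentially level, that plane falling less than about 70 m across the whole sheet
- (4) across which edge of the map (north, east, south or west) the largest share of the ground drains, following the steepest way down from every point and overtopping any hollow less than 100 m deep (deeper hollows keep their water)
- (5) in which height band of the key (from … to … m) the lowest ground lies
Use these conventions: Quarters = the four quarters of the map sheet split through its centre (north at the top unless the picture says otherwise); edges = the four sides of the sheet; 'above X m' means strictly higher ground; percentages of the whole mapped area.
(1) The highest ground lies in the 1350–1400 m band.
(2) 1 summit rises at least 150 m above its surroundings.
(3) The general tilt is down to the south-east (the land rises towards the north-west).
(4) Most of the ground drains across the southern edge.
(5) The lowest point is somewhere between 1050 and 1100 m.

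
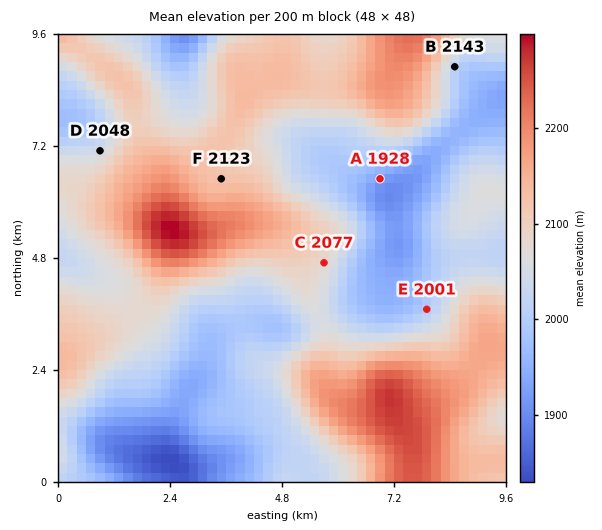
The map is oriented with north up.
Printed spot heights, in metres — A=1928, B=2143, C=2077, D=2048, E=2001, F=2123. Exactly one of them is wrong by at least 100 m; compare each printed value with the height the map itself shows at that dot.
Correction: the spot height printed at B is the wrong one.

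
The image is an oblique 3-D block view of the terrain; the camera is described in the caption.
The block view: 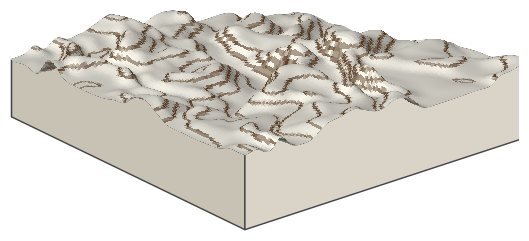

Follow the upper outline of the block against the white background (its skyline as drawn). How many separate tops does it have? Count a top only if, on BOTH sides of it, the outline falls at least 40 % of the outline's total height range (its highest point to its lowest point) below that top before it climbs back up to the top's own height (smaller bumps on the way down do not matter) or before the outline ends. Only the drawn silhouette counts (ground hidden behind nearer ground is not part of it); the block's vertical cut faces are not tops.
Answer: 1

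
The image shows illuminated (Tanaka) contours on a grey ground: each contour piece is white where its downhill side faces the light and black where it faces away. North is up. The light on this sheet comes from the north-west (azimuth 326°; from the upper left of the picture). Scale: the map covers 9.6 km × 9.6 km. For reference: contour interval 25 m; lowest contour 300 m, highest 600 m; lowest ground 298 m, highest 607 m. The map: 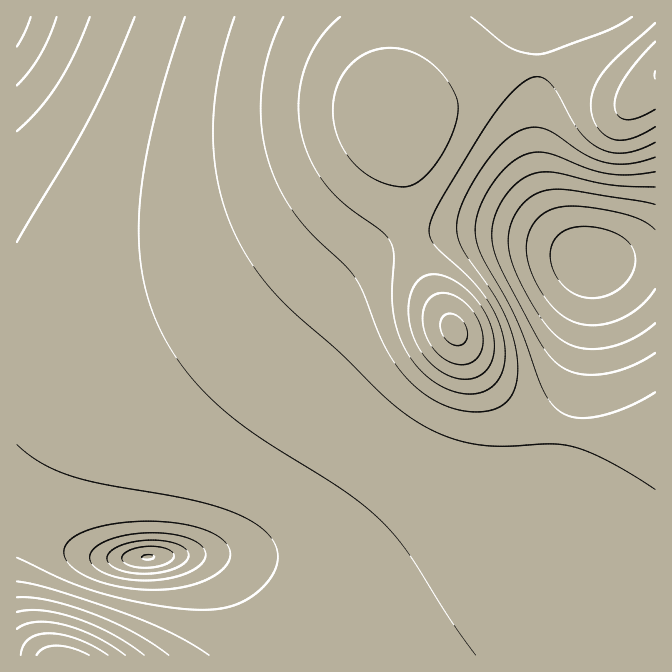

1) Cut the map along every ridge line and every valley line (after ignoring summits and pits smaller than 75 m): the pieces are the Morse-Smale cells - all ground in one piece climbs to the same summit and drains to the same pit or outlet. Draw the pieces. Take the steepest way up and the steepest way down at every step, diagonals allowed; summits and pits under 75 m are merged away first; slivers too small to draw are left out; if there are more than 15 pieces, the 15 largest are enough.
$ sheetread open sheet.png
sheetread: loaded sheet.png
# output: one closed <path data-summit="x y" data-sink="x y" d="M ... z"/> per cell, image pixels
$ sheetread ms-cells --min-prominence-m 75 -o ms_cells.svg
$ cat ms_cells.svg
<path data-summit="454 330" data-sink="149 557" d="M392 121l-4 11-22 30-44 46-47 38-48 32-45 23-64 23-51 12-51 4 0 185 19 6 40 20 25 7 107-2 10 3 13 9 21 24 27 38 6 14 3 12 368 0 1-234-27 7-25 4-19 0-21-4-17-5-25-13-31-28-18-23-30-48-27-55-8-29-4-21 0-29-3-30-5-21z"/><path data-summit="454 330" data-sink="17 17" d="M395 16l-378 0-1 322 21 1 48-6 50-14 35-13 45-22 29-16 31-22 33-27 48-46 22-26 13-22 2-5-2-3 0-35 5-45z"/><path data-summit="454 330" data-sink="590 260" d="M552 66l-30 0-15 3-23 9-50 25-41 15 10 40 1 49 4 21 15 45 20 39 30 48 32 38 25 18 27 12 28 5 44-4 27-9 0-338-4 1-13 11-12 2-12-3-40-20z"/><path data-summit="62 655" data-sink="149 557" d="M20 526l-4 1 1 129 269-1 0-7-8-18-27-38-21-24-13-9-10-3-107 2-25-7-40-20z"/><path data-summit="454 330" data-sink="149 557" d="M655 16l-258 0-4 64-2 2 0 35 6 1 25-10 70-34 30-8 38 2 30 11 25 14 12 3 12-2 17-14z"/>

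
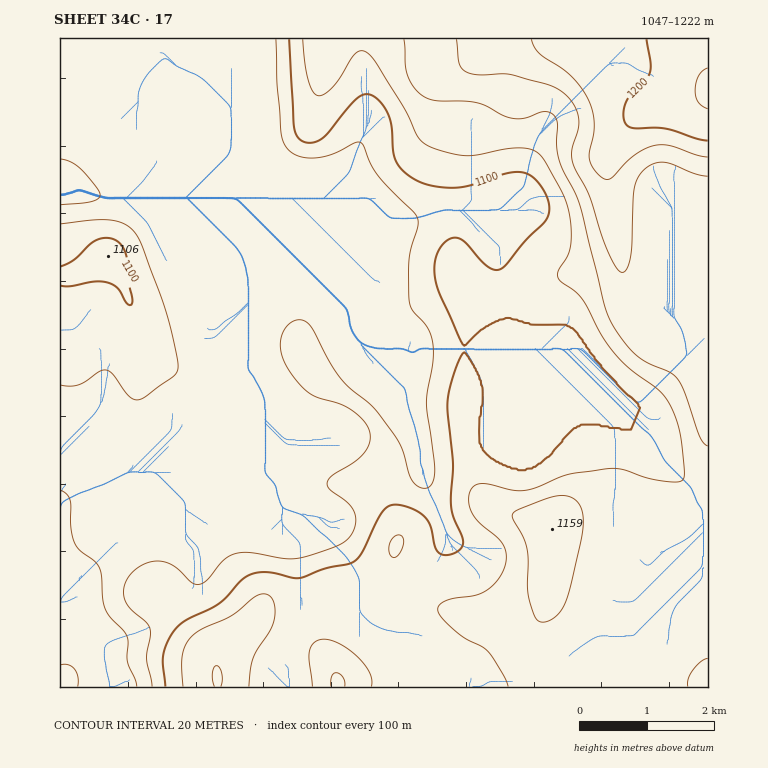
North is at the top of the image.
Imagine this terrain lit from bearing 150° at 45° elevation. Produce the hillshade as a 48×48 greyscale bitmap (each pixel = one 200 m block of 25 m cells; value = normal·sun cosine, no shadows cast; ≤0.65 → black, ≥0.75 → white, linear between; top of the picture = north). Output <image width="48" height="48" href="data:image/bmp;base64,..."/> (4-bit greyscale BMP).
<image width="48" height="48" href="data:image/bmp;base64,Qk32BAAAAAAAAHYAAAAoAAAAMAAAADAAAAABAAQAAAAAAIAEAAATCwAAEwsAABAAAAAAAAAAAAAAABEREQAiIiIAMzMzAERERABVVVUAZmZmAHd3dwCIiIgAmZmZAKqqqgC7u7sAzMzMAN3d3QDu7u4A////AJmpmGRWeKzbmFVomZiJmZmZmIh3iIh1RImZh1RVaKzcl1VniIiImZmZmZiHeIh1RHiYdUM0V5vduFVWiIiImamZqqmIiIiGVXiZhkMhJXrNuFVniZmZmamImqqZiIiHZniJqYUwAUesuGZ4mZmZmZmIiaqpmZmIZoiImqliABR6uXiZiJmZiId3iaqqmZmIdoh3eJqGMRJHmHiZiIiHd3ZmeaqqqpmYdqmGVWiHVCIkZlV3eJmGZmVVabuqqqmZiKqWREZ3ZUIiMyJFZ5qXZWVVWLy6qqmZmZmYZVZ3dkQyIhETRpqoZmZlZ6y6maqZmZmZh3eIh2ZmZUMiJHq6h4iHd6zKmaqpmYiZmYiJmIiIiIdUIkeZiJqpd5vLmaq6mYiImZmZmZmZmZmHUzVniImXVWmqmImqmYiIiJmYmZmYiaqpdlRVZmdkITaJmHeJmZmIiIiYmZmId4mYd3ZVREQyAANoiHZ4iamZiIiImamIdnd3Z4h1REREMQJGd3ZniqqZmZmIiaqZh2dmZomGVmZ3dTNFZmZmiZmZqpmIeKupiHd3d4mHZ4iJmHVVVWZmeJmZmqmYeJupiIiIiIiHaJmZmYdmZndmZ5mYmqqZiJqpiZmZmIh2aJmZmZiIiIh3d5mZmaqpmImZiZqZmId2aJmZmZmYmZmHd6qpmaqqmYiZiZmZiIdlV5mZmZmZmaqod7qpmrupmIiIiZmYd4dUV4mZmZmZmry5h6upmbupiIiIiZmIiIhkV4mZmZmZm8y6h6qqmauoiIiHiZmIiZl1V4mZmZmJqru6mJmqmaqpiJh2eJmImaqXaJmZmZmJmpmZmJmaqqqqmZh1VoiIiaqoeKqZmqmYiZiJmamZmqqZqqmGRXiId4mYiaqpq7uYiZmJmbupmamYmqmYZWiIdmeIiaqZmruXeaqZmau6mZmIiamZh3iZh2Z3iJmIiaqXeaqZmYmqqpmHeJmZmZmZh2ZmeIh2d4h3ebqZmWeJqpmYd4mZmZmZmGVVZ4dlVmZmirqZmVVniZmZh4mZmZmZmGVVV4h1RVVmirqZmUMzV4mZiImZmZmZmHZVVoiGRFVWirqZmSISRomZmZmZmZmZmIh2Z4mYZVVWirqZmSI0Z4mZmZmZmZmZmZqqmZmZh2Zmm7qZmVV4mZmZmZmZmZmZmqq7zMupmHd4rMuqq5maqpmZmZmZmaqZmqq7zd7cuYeJve27vKqpmqmZmZmZrO3LmImrvN7tynZ4vv/c3cuZiaqZmpmYrf/8l3iru83u2mRGnf/+7qqZmJqqqpmHeu/8lmeaqrvN2nMkeu/+7pmZmImqqZmGRr7tuGeaqqq8y4U0aKzdzImqmIiZmZmGRZzuyYibu7q7y6hmd4mqqomaqYiIiJmGRYzeypmrzMu7zMqHd3Z3iIiZmYh3iZmGRYvdypiavNzLzcuYiHZmd4iJmYiIiZmFRHrMuYiImry7vMuZiHd3d4iImZiImZmFNGm7qXd3eJqqqqqZmIh3d4iImZmZmZl1NGm7qXd3d4mpmZmZmYiIhw=="/>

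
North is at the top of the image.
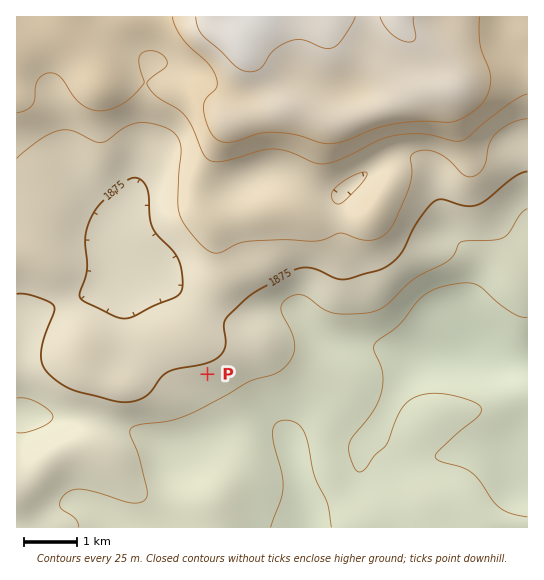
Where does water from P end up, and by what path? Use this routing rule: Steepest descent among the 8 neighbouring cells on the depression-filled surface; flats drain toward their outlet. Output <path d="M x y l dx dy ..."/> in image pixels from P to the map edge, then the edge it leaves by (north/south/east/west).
<path d="M207 374l0 13 34 34 26 0 18 17 1 0 0 15 8 17 3 3 0 2 1 2 0 5 1 1 0 8 2 2 0 8 1 1 0 9 1 2 0 14"/>
exit: south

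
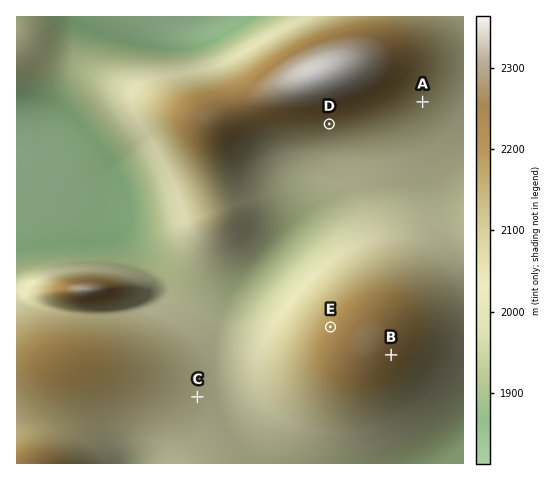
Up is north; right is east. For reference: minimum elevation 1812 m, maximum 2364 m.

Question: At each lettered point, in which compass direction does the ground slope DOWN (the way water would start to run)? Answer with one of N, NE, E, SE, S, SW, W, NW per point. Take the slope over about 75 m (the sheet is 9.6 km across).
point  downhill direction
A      SE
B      SE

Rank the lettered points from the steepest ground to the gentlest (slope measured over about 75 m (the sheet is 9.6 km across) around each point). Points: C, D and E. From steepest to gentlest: D E C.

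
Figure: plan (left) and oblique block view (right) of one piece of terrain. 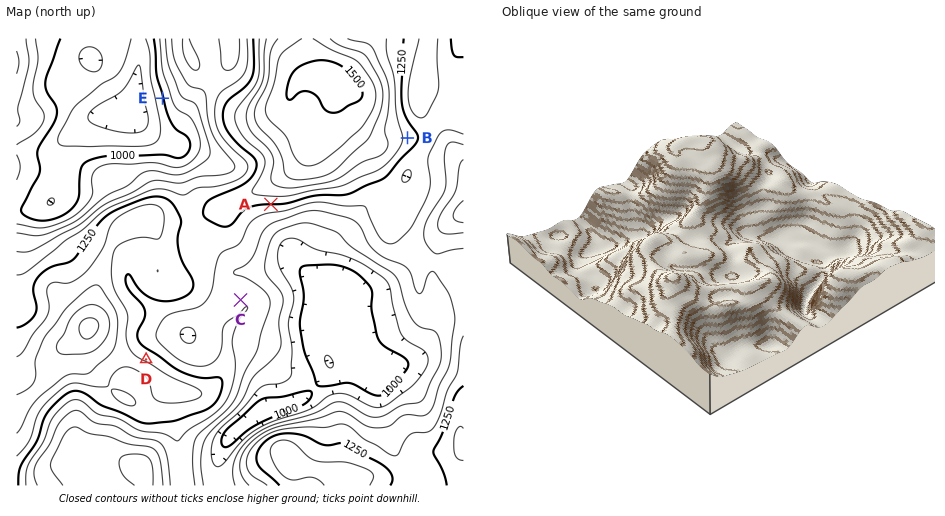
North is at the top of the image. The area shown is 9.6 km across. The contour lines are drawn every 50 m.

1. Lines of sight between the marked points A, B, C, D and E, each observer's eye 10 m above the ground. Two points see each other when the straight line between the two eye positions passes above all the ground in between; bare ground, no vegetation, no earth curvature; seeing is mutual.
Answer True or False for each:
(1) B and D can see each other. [False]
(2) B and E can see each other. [False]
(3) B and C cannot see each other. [True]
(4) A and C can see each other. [True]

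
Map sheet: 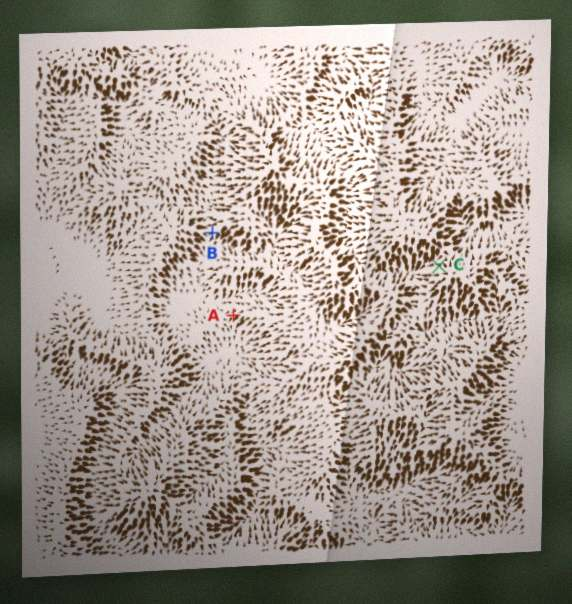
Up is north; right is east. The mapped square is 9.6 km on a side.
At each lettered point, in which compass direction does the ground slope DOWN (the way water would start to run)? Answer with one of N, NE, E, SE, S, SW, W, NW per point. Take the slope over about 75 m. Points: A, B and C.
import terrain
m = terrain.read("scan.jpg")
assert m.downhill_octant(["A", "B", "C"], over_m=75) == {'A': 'SW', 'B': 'SW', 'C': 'W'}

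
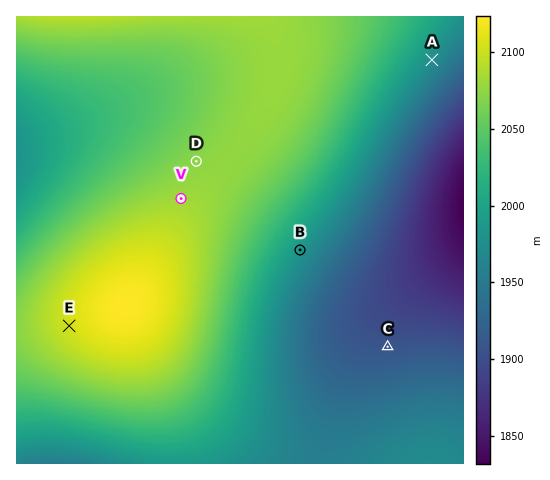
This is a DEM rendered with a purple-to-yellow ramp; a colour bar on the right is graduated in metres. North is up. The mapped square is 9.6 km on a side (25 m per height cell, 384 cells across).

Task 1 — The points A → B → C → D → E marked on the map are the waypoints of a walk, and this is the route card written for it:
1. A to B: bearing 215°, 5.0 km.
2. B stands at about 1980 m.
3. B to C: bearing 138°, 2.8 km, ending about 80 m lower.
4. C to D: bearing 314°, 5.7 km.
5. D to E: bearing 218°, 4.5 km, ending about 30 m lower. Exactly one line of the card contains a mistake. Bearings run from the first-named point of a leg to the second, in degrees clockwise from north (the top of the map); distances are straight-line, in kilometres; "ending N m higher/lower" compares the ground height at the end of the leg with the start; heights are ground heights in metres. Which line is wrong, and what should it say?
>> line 5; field sense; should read higher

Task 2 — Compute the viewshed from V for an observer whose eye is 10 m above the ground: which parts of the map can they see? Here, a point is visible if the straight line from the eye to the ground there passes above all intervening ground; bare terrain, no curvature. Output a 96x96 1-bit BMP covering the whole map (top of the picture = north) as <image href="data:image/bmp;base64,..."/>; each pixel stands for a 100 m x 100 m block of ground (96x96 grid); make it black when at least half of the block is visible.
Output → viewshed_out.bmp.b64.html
<image width="96" height="96" href="data:image/bmp;base64,Qk2+BAAAAAAAAD4AAAAoAAAAYAAAAGAAAAABAAEAAAAAAIAEAAATCwAAEwsAAAIAAAAAAAAA////AAAAAAAAAAAAAAAAAAAAAAAAAAAAAAAAAAAAAAAAAAAAAAAAAAAAAAAAAAAAAAAAAAAAAAAAAAAAAAAAAAAAAAAAAAAAAAAAAAAAAAAAAAAAAAAAAAAAAAAAAAAAAAAAAAAAAAAAAAAAAAAAAAAAAAAAAAAAAAAAAAAAAAAAAAAAAAAAAAAAAAAAAAAAAAAAAAAAAAAAAAAAAAAAAAAAAAAAAAAAAAAAAAAAAAAAAAAAAAAAAAAAAAAAAAAAAAAAAAAAAAAAAAAAAAAAAAAAAAAAAAAAAAAAAAAAAAAAAAAAAAAAAAAAAAAAAAAAAAAAAAAAAAAAAAAAAAAAAAAAAAAAAAAAAAAAAAAAAAAAAAAAAAAAAAAAAAAAAAAAAAAAAAAAAAAAAAAAAAAAAAAAAAAAAAAAAAAAAAAAAAAAAAAAAAAAAAAAAAAAAAAAAAAAAAAAAAAAAAAAAAAAAAAAAAAAAAAAAAAAAAAAAAAAAAAAAAAAAAAAAAAAAAAAAAAAAAAAAAAAAAAAAAAAAAAAAAAAAAAAAAAAAAAAAAAAAAAAAAAAAAAAAAAAAAAAAAAAAAAAAAAAAAAAAAAAAAAAAAAAAAAAAAAAAAAAAAAAAAAEAAAAAAAAAAAAAAB/gAAAAAAAAAAAAAD/wAAAAAAAAAAAAAH/4AAAAAAAAAAAAAP/8AAAAAAAAAAAAAf/8AAAAAAAAAAAAAf/+AAAAAAAAAAAAA//+AAAAAAAAAAAAA///AAAAAAAAAAAAA///AAAAAAAAAAAAAf//gAAAAAAAAAAAAf//wAAAAAAAAAAAAf//wAAAAAAAAAAAAf//4AAAAAAAAAAAAP//8AAAAAAAAAAAAP//8AAAAAAAAAAAAH//+AAAAAAAAAAAAH///gAAAAAAAAAAAD///wAAAAAAAAAAAD///4AAAAAAAAAAAB///+AAAAAAAAAAAB////AAAAAAAAAAAB////gAAAAAAAAAAB////wAAAAAAAAAAB////4AAAAAAAAAAD////8AAAAAAAAAAP////+AAAAAAAAAA//////AAAAAAAAAD//////AAAAAAAAAf//////gAAAAAAAH///////gAAAAAAA////////gAAAAAAP////////wAAAAAD/////////wAAAAAD/////////wAAAAAD/////////4AAAAAD/////////4AAAAAD/////////4AAAAAD/////////4AAAAAD/////////8AAAAAD/////////8AAAAAD/////////8AAAAAD/////////8AAAAAD/////////8AAAAAD/////////8AAAAAD/////////8AAAAAD/////////+AAAAAD/////////8AAAAAD/////////8AAAAAD/////////8AAAAAD/////////8AAAAAD/////////8AAAAAD/////////8AAAAAD/////////8AAAAAD/////////4AAAAAD/////////4AAAAAD/////////4AAAAAD/////////4AAAAAA="/>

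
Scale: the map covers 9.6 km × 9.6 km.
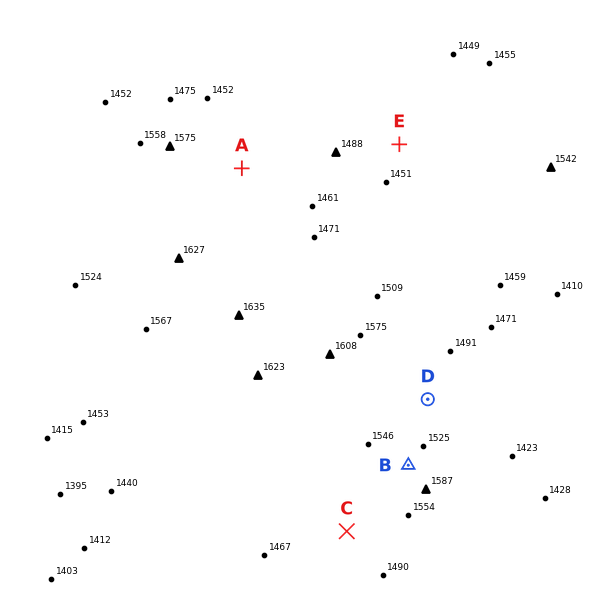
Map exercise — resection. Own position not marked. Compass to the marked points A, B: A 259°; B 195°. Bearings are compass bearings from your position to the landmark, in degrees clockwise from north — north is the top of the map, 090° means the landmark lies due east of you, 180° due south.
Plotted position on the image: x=501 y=118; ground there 1500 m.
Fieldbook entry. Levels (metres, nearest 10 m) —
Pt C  1500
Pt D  1500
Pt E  1480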